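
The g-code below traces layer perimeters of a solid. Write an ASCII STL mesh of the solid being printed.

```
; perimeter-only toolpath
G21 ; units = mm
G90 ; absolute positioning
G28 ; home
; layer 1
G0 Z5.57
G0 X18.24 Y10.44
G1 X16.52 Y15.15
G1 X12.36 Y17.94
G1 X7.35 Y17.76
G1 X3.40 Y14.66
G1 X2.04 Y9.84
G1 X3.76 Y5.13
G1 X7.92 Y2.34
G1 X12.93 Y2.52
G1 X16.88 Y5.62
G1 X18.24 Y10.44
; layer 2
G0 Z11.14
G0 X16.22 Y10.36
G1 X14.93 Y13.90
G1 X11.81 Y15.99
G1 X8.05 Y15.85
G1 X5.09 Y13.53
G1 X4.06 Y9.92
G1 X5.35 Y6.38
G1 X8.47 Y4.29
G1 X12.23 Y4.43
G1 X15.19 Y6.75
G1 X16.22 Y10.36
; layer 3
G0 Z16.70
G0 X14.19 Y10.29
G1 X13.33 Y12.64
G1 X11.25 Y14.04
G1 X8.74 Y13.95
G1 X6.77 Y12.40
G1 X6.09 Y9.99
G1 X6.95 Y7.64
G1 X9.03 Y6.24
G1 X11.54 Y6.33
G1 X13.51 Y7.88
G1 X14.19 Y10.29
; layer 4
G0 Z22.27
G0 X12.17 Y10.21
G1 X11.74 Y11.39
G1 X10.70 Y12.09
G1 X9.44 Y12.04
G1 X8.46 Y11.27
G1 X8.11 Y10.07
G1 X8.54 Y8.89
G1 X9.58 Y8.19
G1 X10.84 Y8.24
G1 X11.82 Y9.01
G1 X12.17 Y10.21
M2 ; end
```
solid part
  facet normal 0.0000 0.0000 -1.0000
    outer loop
      vertex 12.92 19.89 0.00
      vertex 18.12 16.40 0.00
      vertex 20.27 10.51 0.00
    endloop
  endfacet
  facet normal 0.0000 0.0000 -1.0000
    outer loop
      vertex 6.65 19.66 0.00
      vertex 12.92 19.89 0.00
      vertex 20.27 10.51 0.00
    endloop
  endfacet
  facet normal 0.0000 0.0000 -1.0000
    outer loop
      vertex 1.72 15.79 0.00
      vertex 6.65 19.66 0.00
      vertex 20.27 10.51 0.00
    endloop
  endfacet
  facet normal 0.0000 0.0000 -1.0000
    outer loop
      vertex 0.01 9.77 0.00
      vertex 1.72 15.79 0.00
      vertex 20.27 10.51 0.00
    endloop
  endfacet
  facet normal 0.0000 0.0000 -1.0000
    outer loop
      vertex 2.16 3.88 0.00
      vertex 0.01 9.77 0.00
      vertex 20.27 10.51 0.00
    endloop
  endfacet
  facet normal 0.0000 0.0000 -1.0000
    outer loop
      vertex 7.36 0.39 0.00
      vertex 2.16 3.88 0.00
      vertex 20.27 10.51 0.00
    endloop
  endfacet
  facet normal 0.0000 0.0000 -1.0000
    outer loop
      vertex 13.63 0.62 0.00
      vertex 7.36 0.39 0.00
      vertex 20.27 10.51 0.00
    endloop
  endfacet
  facet normal 0.0000 0.0000 -1.0000
    outer loop
      vertex 18.56 4.49 0.00
      vertex 13.63 0.62 0.00
      vertex 20.27 10.51 0.00
    endloop
  endfacet
  facet normal 0.8876 0.3240 0.3273
    outer loop
      vertex 20.27 10.51 0.00
      vertex 18.12 16.40 0.00
      vertex 10.14 10.14 27.84
    endloop
  endfacet
  facet normal 0.5266 0.7846 0.3274
    outer loop
      vertex 18.12 16.40 0.00
      vertex 12.92 19.89 0.00
      vertex 10.14 10.14 27.84
    endloop
  endfacet
  facet normal -0.0346 0.9443 0.3273
    outer loop
      vertex 12.92 19.89 0.00
      vertex 6.65 19.66 0.00
      vertex 10.14 10.14 27.84
    endloop
  endfacet
  facet normal -0.5835 0.7433 0.3273
    outer loop
      vertex 6.65 19.66 0.00
      vertex 1.72 15.79 0.00
      vertex 10.14 10.14 27.84
    endloop
  endfacet
  facet normal -0.9090 0.2582 0.3273
    outer loop
      vertex 1.72 15.79 0.00
      vertex 0.01 9.77 0.00
      vertex 10.14 10.14 27.84
    endloop
  endfacet
  facet normal -0.8876 -0.3240 0.3273
    outer loop
      vertex 0.01 9.77 0.00
      vertex 2.16 3.88 0.00
      vertex 10.14 10.14 27.84
    endloop
  endfacet
  facet normal -0.5266 -0.7846 0.3274
    outer loop
      vertex 2.16 3.88 0.00
      vertex 7.36 0.39 0.00
      vertex 10.14 10.14 27.84
    endloop
  endfacet
  facet normal 0.0346 -0.9443 0.3273
    outer loop
      vertex 7.36 0.39 0.00
      vertex 13.63 0.62 0.00
      vertex 10.14 10.14 27.84
    endloop
  endfacet
  facet normal 0.5835 -0.7433 0.3273
    outer loop
      vertex 13.63 0.62 0.00
      vertex 18.56 4.49 0.00
      vertex 10.14 10.14 27.84
    endloop
  endfacet
  facet normal 0.9090 -0.2582 0.3273
    outer loop
      vertex 18.56 4.49 0.00
      vertex 20.27 10.51 0.00
      vertex 10.14 10.14 27.84
    endloop
  endfacet
endsolid part

The G0 Z moves step by Δz≈5.57 mm. The G1 loops shrink linearly with z, so the solid tapers from its base footprint up to z≈27.8. Closing with a flat bottom cap and the tapered top and triangulating gives 18 facets — a regular 10-sided pyramid, base circumscribed radius ≈ 10.1 mm, apex at z ≈ 27.8 mm.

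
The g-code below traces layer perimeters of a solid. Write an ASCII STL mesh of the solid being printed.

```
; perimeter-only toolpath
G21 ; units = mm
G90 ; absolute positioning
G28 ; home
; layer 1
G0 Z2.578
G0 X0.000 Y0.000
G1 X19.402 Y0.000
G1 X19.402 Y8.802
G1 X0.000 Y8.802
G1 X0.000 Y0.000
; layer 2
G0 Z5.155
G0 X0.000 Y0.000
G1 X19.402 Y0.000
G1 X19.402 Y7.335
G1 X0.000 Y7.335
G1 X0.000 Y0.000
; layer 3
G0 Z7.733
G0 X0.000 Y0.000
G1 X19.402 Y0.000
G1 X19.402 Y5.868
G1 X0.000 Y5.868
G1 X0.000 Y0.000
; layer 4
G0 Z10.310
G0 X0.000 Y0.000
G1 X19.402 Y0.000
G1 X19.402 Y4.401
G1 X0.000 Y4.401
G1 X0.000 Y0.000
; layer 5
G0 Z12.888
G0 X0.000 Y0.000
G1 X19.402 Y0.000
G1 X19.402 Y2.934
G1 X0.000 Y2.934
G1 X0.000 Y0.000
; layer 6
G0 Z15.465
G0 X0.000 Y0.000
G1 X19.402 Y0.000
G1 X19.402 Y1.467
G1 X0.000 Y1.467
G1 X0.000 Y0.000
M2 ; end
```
solid part
  facet normal 0.0000 0.0000 -1.0000
    outer loop
      vertex 19.402 10.269 0.000
      vertex 19.402 0.000 0.000
      vertex 0.000 0.000 0.000
    endloop
  endfacet
  facet normal 0.0000 0.0000 -1.0000
    outer loop
      vertex 0.000 10.269 0.000
      vertex 19.402 10.269 0.000
      vertex 0.000 0.000 0.000
    endloop
  endfacet
  facet normal 0.0000 -1.0000 0.0000
    outer loop
      vertex 0.000 0.000 0.000
      vertex 19.402 0.000 0.000
      vertex 19.402 0.000 18.043
    endloop
  endfacet
  facet normal 0.0000 -1.0000 0.0000
    outer loop
      vertex 0.000 0.000 0.000
      vertex 19.402 0.000 18.043
      vertex 0.000 0.000 18.043
    endloop
  endfacet
  facet normal 0.0000 0.8691 0.4946
    outer loop
      vertex 0.000 0.000 18.043
      vertex 19.402 0.000 18.043
      vertex 19.402 10.269 0.000
    endloop
  endfacet
  facet normal 0.0000 0.8691 0.4946
    outer loop
      vertex 0.000 0.000 18.043
      vertex 19.402 10.269 0.000
      vertex 0.000 10.269 0.000
    endloop
  endfacet
  facet normal -1.0000 0.0000 0.0000
    outer loop
      vertex 0.000 0.000 18.043
      vertex 0.000 10.269 0.000
      vertex 0.000 0.000 0.000
    endloop
  endfacet
  facet normal 1.0000 0.0000 0.0000
    outer loop
      vertex 19.402 0.000 0.000
      vertex 19.402 10.269 0.000
      vertex 19.402 0.000 18.043
    endloop
  endfacet
endsolid part

The G0 Z moves step by Δz≈2.578 mm. The G1 loops shrink linearly with z, so the solid tapers from its base footprint up to z≈18. Closing with a flat bottom cap and the tapered top and triangulating gives 8 facets — a wedge (ramp): 19.4 × 10.3 mm base, rising to 18 mm along the y=0 edge and sloping linearly to z=0 at y=10.3.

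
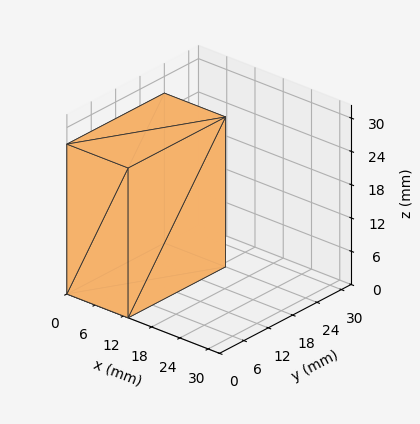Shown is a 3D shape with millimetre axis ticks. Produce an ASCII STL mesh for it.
Reading the render: the shape is a rectangular box, roughly 13 × 24 mm footprint and 27 mm tall (dimensions read to the nearest mm from the axis ticks). For the STL, each face is triangulated and given an outward normal.

solid part
  facet normal 0.0000 0.0000 -1.0000
    outer loop
      vertex 13.0 24.0 0.0
      vertex 13.0 0.0 0.0
      vertex 0.0 0.0 0.0
    endloop
  endfacet
  facet normal 0.0000 0.0000 -1.0000
    outer loop
      vertex 0.0 24.0 0.0
      vertex 13.0 24.0 0.0
      vertex 0.0 0.0 0.0
    endloop
  endfacet
  facet normal 0.0000 0.0000 1.0000
    outer loop
      vertex 0.0 0.0 27.0
      vertex 13.0 0.0 27.0
      vertex 13.0 24.0 27.0
    endloop
  endfacet
  facet normal 0.0000 0.0000 1.0000
    outer loop
      vertex 0.0 0.0 27.0
      vertex 13.0 24.0 27.0
      vertex 0.0 24.0 27.0
    endloop
  endfacet
  facet normal 0.0000 -1.0000 0.0000
    outer loop
      vertex 0.0 0.0 0.0
      vertex 13.0 0.0 0.0
      vertex 13.0 0.0 27.0
    endloop
  endfacet
  facet normal 0.0000 -1.0000 0.0000
    outer loop
      vertex 0.0 0.0 0.0
      vertex 13.0 0.0 27.0
      vertex 0.0 0.0 27.0
    endloop
  endfacet
  facet normal 0.0000 1.0000 0.0000
    outer loop
      vertex 13.0 24.0 27.0
      vertex 13.0 24.0 0.0
      vertex 0.0 24.0 0.0
    endloop
  endfacet
  facet normal 0.0000 1.0000 0.0000
    outer loop
      vertex 0.0 24.0 27.0
      vertex 13.0 24.0 27.0
      vertex 0.0 24.0 0.0
    endloop
  endfacet
  facet normal -1.0000 0.0000 0.0000
    outer loop
      vertex 0.0 24.0 27.0
      vertex 0.0 24.0 0.0
      vertex 0.0 0.0 0.0
    endloop
  endfacet
  facet normal -1.0000 0.0000 0.0000
    outer loop
      vertex 0.0 0.0 27.0
      vertex 0.0 24.0 27.0
      vertex 0.0 0.0 0.0
    endloop
  endfacet
  facet normal 1.0000 0.0000 0.0000
    outer loop
      vertex 13.0 0.0 0.0
      vertex 13.0 24.0 0.0
      vertex 13.0 24.0 27.0
    endloop
  endfacet
  facet normal 1.0000 0.0000 0.0000
    outer loop
      vertex 13.0 0.0 0.0
      vertex 13.0 24.0 27.0
      vertex 13.0 0.0 27.0
    endloop
  endfacet
endsolid part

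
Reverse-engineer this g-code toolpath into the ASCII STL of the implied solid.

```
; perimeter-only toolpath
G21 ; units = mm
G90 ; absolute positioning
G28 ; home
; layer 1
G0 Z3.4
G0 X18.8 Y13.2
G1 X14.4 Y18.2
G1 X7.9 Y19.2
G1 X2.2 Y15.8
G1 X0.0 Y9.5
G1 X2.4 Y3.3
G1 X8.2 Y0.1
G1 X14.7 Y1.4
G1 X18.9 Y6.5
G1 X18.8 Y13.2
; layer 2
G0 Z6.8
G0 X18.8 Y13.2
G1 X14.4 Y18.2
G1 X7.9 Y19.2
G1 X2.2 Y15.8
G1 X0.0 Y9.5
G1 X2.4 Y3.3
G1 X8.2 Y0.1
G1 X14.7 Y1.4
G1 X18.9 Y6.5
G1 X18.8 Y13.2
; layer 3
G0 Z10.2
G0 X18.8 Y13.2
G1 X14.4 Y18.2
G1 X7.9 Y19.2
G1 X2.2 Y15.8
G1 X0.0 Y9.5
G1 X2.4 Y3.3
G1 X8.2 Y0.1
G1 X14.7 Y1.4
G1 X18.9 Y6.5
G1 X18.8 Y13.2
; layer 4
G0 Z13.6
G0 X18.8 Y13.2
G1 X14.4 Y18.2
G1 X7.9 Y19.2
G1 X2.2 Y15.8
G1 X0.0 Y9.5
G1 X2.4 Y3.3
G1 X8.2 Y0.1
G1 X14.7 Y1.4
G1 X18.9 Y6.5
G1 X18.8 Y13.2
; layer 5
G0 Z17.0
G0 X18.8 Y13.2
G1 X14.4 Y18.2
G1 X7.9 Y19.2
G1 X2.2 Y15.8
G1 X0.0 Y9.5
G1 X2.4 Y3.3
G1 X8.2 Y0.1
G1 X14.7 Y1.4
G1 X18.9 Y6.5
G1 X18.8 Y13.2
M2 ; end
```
solid part
  facet normal 0.0000 0.0000 -1.0000
    outer loop
      vertex 7.9 19.2 0.0
      vertex 14.4 18.2 0.0
      vertex 18.8 13.2 0.0
    endloop
  endfacet
  facet normal 0.0000 0.0000 -1.0000
    outer loop
      vertex 2.2 15.8 0.0
      vertex 7.9 19.2 0.0
      vertex 18.8 13.2 0.0
    endloop
  endfacet
  facet normal 0.0000 0.0000 -1.0000
    outer loop
      vertex 0.0 9.5 0.0
      vertex 2.2 15.8 0.0
      vertex 18.8 13.2 0.0
    endloop
  endfacet
  facet normal 0.0000 0.0000 -1.0000
    outer loop
      vertex 2.4 3.3 0.0
      vertex 0.0 9.5 0.0
      vertex 18.8 13.2 0.0
    endloop
  endfacet
  facet normal 0.0000 0.0000 -1.0000
    outer loop
      vertex 8.2 0.1 0.0
      vertex 2.4 3.3 0.0
      vertex 18.8 13.2 0.0
    endloop
  endfacet
  facet normal 0.0000 0.0000 -1.0000
    outer loop
      vertex 14.7 1.4 0.0
      vertex 8.2 0.1 0.0
      vertex 18.8 13.2 0.0
    endloop
  endfacet
  facet normal 0.0000 0.0000 -1.0000
    outer loop
      vertex 18.9 6.5 0.0
      vertex 14.7 1.4 0.0
      vertex 18.8 13.2 0.0
    endloop
  endfacet
  facet normal 0.0000 0.0000 1.0000
    outer loop
      vertex 18.8 13.2 17.0
      vertex 14.4 18.2 17.0
      vertex 7.9 19.2 17.0
    endloop
  endfacet
  facet normal 0.0000 0.0000 1.0000
    outer loop
      vertex 18.8 13.2 17.0
      vertex 7.9 19.2 17.0
      vertex 2.2 15.8 17.0
    endloop
  endfacet
  facet normal 0.0000 0.0000 1.0000
    outer loop
      vertex 18.8 13.2 17.0
      vertex 2.2 15.8 17.0
      vertex 0.0 9.5 17.0
    endloop
  endfacet
  facet normal 0.0000 0.0000 1.0000
    outer loop
      vertex 18.8 13.2 17.0
      vertex 0.0 9.5 17.0
      vertex 2.4 3.3 17.0
    endloop
  endfacet
  facet normal 0.0000 0.0000 1.0000
    outer loop
      vertex 18.8 13.2 17.0
      vertex 2.4 3.3 17.0
      vertex 8.2 0.1 17.0
    endloop
  endfacet
  facet normal 0.0000 0.0000 1.0000
    outer loop
      vertex 18.8 13.2 17.0
      vertex 8.2 0.1 17.0
      vertex 14.7 1.4 17.0
    endloop
  endfacet
  facet normal 0.0000 0.0000 1.0000
    outer loop
      vertex 18.8 13.2 17.0
      vertex 14.7 1.4 17.0
      vertex 18.9 6.5 17.0
    endloop
  endfacet
  facet normal 0.7507 0.6606 0.0000
    outer loop
      vertex 18.8 13.2 0.0
      vertex 14.4 18.2 0.0
      vertex 14.4 18.2 17.0
    endloop
  endfacet
  facet normal 0.7507 0.6606 0.0000
    outer loop
      vertex 18.8 13.2 0.0
      vertex 14.4 18.2 17.0
      vertex 18.8 13.2 17.0
    endloop
  endfacet
  facet normal 0.1521 0.9884 0.0000
    outer loop
      vertex 14.4 18.2 0.0
      vertex 7.9 19.2 0.0
      vertex 7.9 19.2 17.0
    endloop
  endfacet
  facet normal 0.1521 0.9884 0.0000
    outer loop
      vertex 14.4 18.2 0.0
      vertex 7.9 19.2 17.0
      vertex 14.4 18.2 17.0
    endloop
  endfacet
  facet normal -0.5123 0.8588 0.0000
    outer loop
      vertex 7.9 19.2 0.0
      vertex 2.2 15.8 0.0
      vertex 2.2 15.8 17.0
    endloop
  endfacet
  facet normal -0.5123 0.8588 0.0000
    outer loop
      vertex 7.9 19.2 0.0
      vertex 2.2 15.8 17.0
      vertex 7.9 19.2 17.0
    endloop
  endfacet
  facet normal -0.9441 0.3297 0.0000
    outer loop
      vertex 2.2 15.8 0.0
      vertex 0.0 9.5 0.0
      vertex 0.0 9.5 17.0
    endloop
  endfacet
  facet normal -0.9441 0.3297 0.0000
    outer loop
      vertex 2.2 15.8 0.0
      vertex 0.0 9.5 17.0
      vertex 2.2 15.8 17.0
    endloop
  endfacet
  facet normal -0.9326 -0.3610 0.0000
    outer loop
      vertex 0.0 9.5 0.0
      vertex 2.4 3.3 0.0
      vertex 2.4 3.3 17.0
    endloop
  endfacet
  facet normal -0.9326 -0.3610 0.0000
    outer loop
      vertex 0.0 9.5 0.0
      vertex 2.4 3.3 17.0
      vertex 0.0 9.5 17.0
    endloop
  endfacet
  facet normal -0.4831 -0.8756 0.0000
    outer loop
      vertex 2.4 3.3 0.0
      vertex 8.2 0.1 0.0
      vertex 8.2 0.1 17.0
    endloop
  endfacet
  facet normal -0.4831 -0.8756 0.0000
    outer loop
      vertex 2.4 3.3 0.0
      vertex 8.2 0.1 17.0
      vertex 2.4 3.3 17.0
    endloop
  endfacet
  facet normal 0.1961 -0.9806 0.0000
    outer loop
      vertex 8.2 0.1 0.0
      vertex 14.7 1.4 0.0
      vertex 14.7 1.4 17.0
    endloop
  endfacet
  facet normal 0.1961 -0.9806 0.0000
    outer loop
      vertex 8.2 0.1 0.0
      vertex 14.7 1.4 17.0
      vertex 8.2 0.1 17.0
    endloop
  endfacet
  facet normal 0.7719 -0.6357 0.0000
    outer loop
      vertex 14.7 1.4 0.0
      vertex 18.9 6.5 0.0
      vertex 18.9 6.5 17.0
    endloop
  endfacet
  facet normal 0.7719 -0.6357 0.0000
    outer loop
      vertex 14.7 1.4 0.0
      vertex 18.9 6.5 17.0
      vertex 14.7 1.4 17.0
    endloop
  endfacet
  facet normal 0.9999 0.0149 0.0000
    outer loop
      vertex 18.9 6.5 0.0
      vertex 18.8 13.2 0.0
      vertex 18.8 13.2 17.0
    endloop
  endfacet
  facet normal 0.9999 0.0149 0.0000
    outer loop
      vertex 18.9 6.5 0.0
      vertex 18.8 13.2 17.0
      vertex 18.9 6.5 17.0
    endloop
  endfacet
endsolid part

The G0 Z moves step by Δz≈3.4 mm. Every layer's G1 loop is the same polygon, so the solid is a straight extrusion of it from z=0 to z≈17. Closing with flat bottom and top caps and triangulating gives 32 facets — a regular 9-sided prism (a cylinder approximated with 9 flat sides), circumscribed radius ≈ 9.7 mm, height ≈ 17 mm.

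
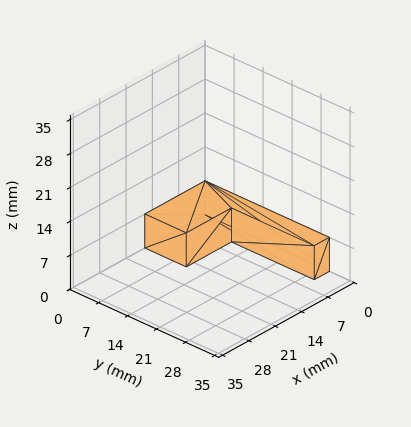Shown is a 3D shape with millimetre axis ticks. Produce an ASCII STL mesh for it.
Reading the render: the shape is an L-shaped prism: outer 16 × 30 mm, arm thicknesses ≈ 10 mm (horizontal) and 4 mm (vertical), extruded 7 mm in z (dimensions read to the nearest mm from the axis ticks). For the STL, each face is triangulated and given an outward normal.

solid part
  facet normal 0.0000 0.0000 -1.0000
    outer loop
      vertex 16.000 10.000 0.000
      vertex 16.000 0.000 0.000
      vertex 0.000 0.000 0.000
    endloop
  endfacet
  facet normal 0.0000 0.0000 -1.0000
    outer loop
      vertex 4.000 10.000 0.000
      vertex 16.000 10.000 0.000
      vertex 0.000 0.000 0.000
    endloop
  endfacet
  facet normal 0.0000 0.0000 -1.0000
    outer loop
      vertex 4.000 30.000 0.000
      vertex 4.000 10.000 0.000
      vertex 0.000 0.000 0.000
    endloop
  endfacet
  facet normal 0.0000 0.0000 -1.0000
    outer loop
      vertex 0.000 30.000 0.000
      vertex 4.000 30.000 0.000
      vertex 0.000 0.000 0.000
    endloop
  endfacet
  facet normal 0.0000 0.0000 1.0000
    outer loop
      vertex 0.000 0.000 7.000
      vertex 16.000 0.000 7.000
      vertex 16.000 10.000 7.000
    endloop
  endfacet
  facet normal 0.0000 0.0000 1.0000
    outer loop
      vertex 0.000 0.000 7.000
      vertex 16.000 10.000 7.000
      vertex 4.000 10.000 7.000
    endloop
  endfacet
  facet normal 0.0000 0.0000 1.0000
    outer loop
      vertex 0.000 0.000 7.000
      vertex 4.000 10.000 7.000
      vertex 4.000 30.000 7.000
    endloop
  endfacet
  facet normal 0.0000 0.0000 1.0000
    outer loop
      vertex 0.000 0.000 7.000
      vertex 4.000 30.000 7.000
      vertex 0.000 30.000 7.000
    endloop
  endfacet
  facet normal 0.0000 -1.0000 0.0000
    outer loop
      vertex 0.000 0.000 0.000
      vertex 16.000 0.000 0.000
      vertex 16.000 0.000 7.000
    endloop
  endfacet
  facet normal 0.0000 -1.0000 0.0000
    outer loop
      vertex 0.000 0.000 0.000
      vertex 16.000 0.000 7.000
      vertex 0.000 0.000 7.000
    endloop
  endfacet
  facet normal 1.0000 0.0000 0.0000
    outer loop
      vertex 16.000 0.000 0.000
      vertex 16.000 10.000 0.000
      vertex 16.000 10.000 7.000
    endloop
  endfacet
  facet normal 1.0000 0.0000 0.0000
    outer loop
      vertex 16.000 0.000 0.000
      vertex 16.000 10.000 7.000
      vertex 16.000 0.000 7.000
    endloop
  endfacet
  facet normal 0.0000 1.0000 0.0000
    outer loop
      vertex 16.000 10.000 0.000
      vertex 4.000 10.000 0.000
      vertex 4.000 10.000 7.000
    endloop
  endfacet
  facet normal 0.0000 1.0000 0.0000
    outer loop
      vertex 16.000 10.000 0.000
      vertex 4.000 10.000 7.000
      vertex 16.000 10.000 7.000
    endloop
  endfacet
  facet normal 1.0000 0.0000 0.0000
    outer loop
      vertex 4.000 10.000 0.000
      vertex 4.000 30.000 0.000
      vertex 4.000 30.000 7.000
    endloop
  endfacet
  facet normal 1.0000 0.0000 0.0000
    outer loop
      vertex 4.000 10.000 0.000
      vertex 4.000 30.000 7.000
      vertex 4.000 10.000 7.000
    endloop
  endfacet
  facet normal 0.0000 1.0000 0.0000
    outer loop
      vertex 4.000 30.000 0.000
      vertex 0.000 30.000 0.000
      vertex 0.000 30.000 7.000
    endloop
  endfacet
  facet normal 0.0000 1.0000 0.0000
    outer loop
      vertex 4.000 30.000 0.000
      vertex 0.000 30.000 7.000
      vertex 4.000 30.000 7.000
    endloop
  endfacet
  facet normal -1.0000 0.0000 0.0000
    outer loop
      vertex 0.000 30.000 0.000
      vertex 0.000 0.000 0.000
      vertex 0.000 0.000 7.000
    endloop
  endfacet
  facet normal -1.0000 0.0000 0.0000
    outer loop
      vertex 0.000 30.000 0.000
      vertex 0.000 0.000 7.000
      vertex 0.000 30.000 7.000
    endloop
  endfacet
endsolid part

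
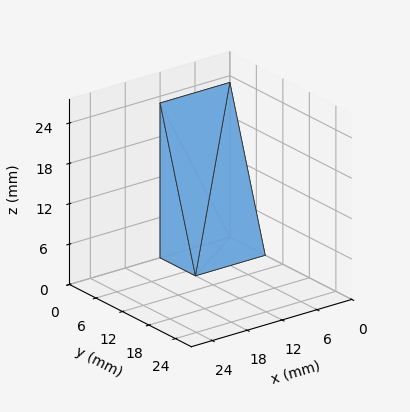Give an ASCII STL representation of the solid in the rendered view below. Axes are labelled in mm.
Reading the render: the shape is a wedge (ramp): 12 × 8 mm base, rising to 23 mm along the y=0 edge and sloping linearly to z=0 at y=8 (dimensions read to the nearest mm from the axis ticks). For the STL, each face is triangulated and given an outward normal.

solid part
  facet normal 0.0000 0.0000 -1.0000
    outer loop
      vertex 12.0 8.0 0.0
      vertex 12.0 0.0 0.0
      vertex 0.0 0.0 0.0
    endloop
  endfacet
  facet normal 0.0000 0.0000 -1.0000
    outer loop
      vertex 0.0 8.0 0.0
      vertex 12.0 8.0 0.0
      vertex 0.0 0.0 0.0
    endloop
  endfacet
  facet normal 0.0000 -1.0000 0.0000
    outer loop
      vertex 0.0 0.0 0.0
      vertex 12.0 0.0 0.0
      vertex 12.0 0.0 23.0
    endloop
  endfacet
  facet normal 0.0000 -1.0000 0.0000
    outer loop
      vertex 0.0 0.0 0.0
      vertex 12.0 0.0 23.0
      vertex 0.0 0.0 23.0
    endloop
  endfacet
  facet normal 0.0000 0.9445 0.3285
    outer loop
      vertex 0.0 0.0 23.0
      vertex 12.0 0.0 23.0
      vertex 12.0 8.0 0.0
    endloop
  endfacet
  facet normal 0.0000 0.9445 0.3285
    outer loop
      vertex 0.0 0.0 23.0
      vertex 12.0 8.0 0.0
      vertex 0.0 8.0 0.0
    endloop
  endfacet
  facet normal -1.0000 0.0000 0.0000
    outer loop
      vertex 0.0 0.0 23.0
      vertex 0.0 8.0 0.0
      vertex 0.0 0.0 0.0
    endloop
  endfacet
  facet normal 1.0000 0.0000 0.0000
    outer loop
      vertex 12.0 0.0 0.0
      vertex 12.0 8.0 0.0
      vertex 12.0 0.0 23.0
    endloop
  endfacet
endsolid part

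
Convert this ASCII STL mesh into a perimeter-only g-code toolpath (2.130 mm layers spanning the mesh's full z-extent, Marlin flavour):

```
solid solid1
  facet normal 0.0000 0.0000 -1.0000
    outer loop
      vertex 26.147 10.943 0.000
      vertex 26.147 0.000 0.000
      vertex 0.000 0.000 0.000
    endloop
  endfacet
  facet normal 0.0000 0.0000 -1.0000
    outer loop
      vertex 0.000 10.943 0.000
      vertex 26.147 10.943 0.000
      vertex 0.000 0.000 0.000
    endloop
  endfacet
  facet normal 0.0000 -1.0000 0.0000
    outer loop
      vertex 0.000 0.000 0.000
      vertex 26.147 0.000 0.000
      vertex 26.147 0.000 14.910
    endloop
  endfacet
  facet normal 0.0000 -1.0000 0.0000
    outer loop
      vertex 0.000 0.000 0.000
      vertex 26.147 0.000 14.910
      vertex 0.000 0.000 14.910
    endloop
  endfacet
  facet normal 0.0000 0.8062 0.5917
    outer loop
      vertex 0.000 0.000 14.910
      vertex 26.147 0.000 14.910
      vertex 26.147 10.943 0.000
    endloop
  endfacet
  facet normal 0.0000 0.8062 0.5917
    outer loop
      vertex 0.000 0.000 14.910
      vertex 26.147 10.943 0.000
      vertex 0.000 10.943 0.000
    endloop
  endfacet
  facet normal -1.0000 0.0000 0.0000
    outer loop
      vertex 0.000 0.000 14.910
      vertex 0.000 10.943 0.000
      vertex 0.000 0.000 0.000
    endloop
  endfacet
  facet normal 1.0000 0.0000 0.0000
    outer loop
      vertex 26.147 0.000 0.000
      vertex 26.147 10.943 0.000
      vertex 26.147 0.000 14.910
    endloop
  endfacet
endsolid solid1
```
; perimeter-only toolpath
G21 ; units = mm
G90 ; absolute positioning
G28 ; home
; layer 1
G0 Z2.130
G0 X0.000 Y0.000
G1 X26.147 Y0.000
G1 X26.147 Y9.380
G1 X0.000 Y9.380
G1 X0.000 Y0.000
; layer 2
G0 Z4.260
G0 X0.000 Y0.000
G1 X26.147 Y0.000
G1 X26.147 Y7.816
G1 X0.000 Y7.816
G1 X0.000 Y0.000
; layer 3
G0 Z6.390
G0 X0.000 Y0.000
G1 X26.147 Y0.000
G1 X26.147 Y6.253
G1 X0.000 Y6.253
G1 X0.000 Y0.000
; layer 4
G0 Z8.520
G0 X0.000 Y0.000
G1 X26.147 Y0.000
G1 X26.147 Y4.690
G1 X0.000 Y4.690
G1 X0.000 Y0.000
; layer 5
G0 Z10.650
G0 X0.000 Y0.000
G1 X26.147 Y0.000
G1 X26.147 Y3.127
G1 X0.000 Y3.127
G1 X0.000 Y0.000
; layer 6
G0 Z12.780
G0 X0.000 Y0.000
G1 X26.147 Y0.000
G1 X26.147 Y1.563
G1 X0.000 Y1.563
G1 X0.000 Y0.000
M2 ; end

The solid is a wedge (ramp): 26.1 × 10.9 mm base, rising to 14.9 mm along the y=0 edge and sloping linearly to z=0 at y=10.9. Slicing at Δz = 2.130 mm — 7 equal slices spanning the solid's height, so layer i sits at z = i·h/7 — gives 6 non-empty perimeters. Each is a 4-segment closed polygon; G0 lifts to the layer z and rapids to the start vertex, then G1 traces the edges. The cross-section shrinks linearly with z (the slice at the apex is degenerate and omitted).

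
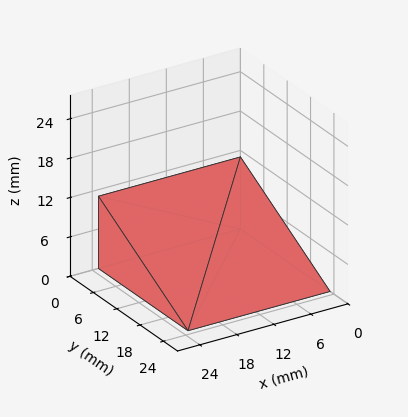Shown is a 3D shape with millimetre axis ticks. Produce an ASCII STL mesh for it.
Reading the render: the shape is a wedge (ramp): 23 × 23 mm base, rising to 11 mm along the y=0 edge and sloping linearly to z=0 at y=23 (dimensions read to the nearest mm from the axis ticks). For the STL, each face is triangulated and given an outward normal.

solid part
  facet normal 0.0000 0.0000 -1.0000
    outer loop
      vertex 23.0 23.0 0.0
      vertex 23.0 0.0 0.0
      vertex 0.0 0.0 0.0
    endloop
  endfacet
  facet normal 0.0000 0.0000 -1.0000
    outer loop
      vertex 0.0 23.0 0.0
      vertex 23.0 23.0 0.0
      vertex 0.0 0.0 0.0
    endloop
  endfacet
  facet normal 0.0000 -1.0000 0.0000
    outer loop
      vertex 0.0 0.0 0.0
      vertex 23.0 0.0 0.0
      vertex 23.0 0.0 11.0
    endloop
  endfacet
  facet normal 0.0000 -1.0000 0.0000
    outer loop
      vertex 0.0 0.0 0.0
      vertex 23.0 0.0 11.0
      vertex 0.0 0.0 11.0
    endloop
  endfacet
  facet normal 0.0000 0.4315 0.9021
    outer loop
      vertex 0.0 0.0 11.0
      vertex 23.0 0.0 11.0
      vertex 23.0 23.0 0.0
    endloop
  endfacet
  facet normal 0.0000 0.4315 0.9021
    outer loop
      vertex 0.0 0.0 11.0
      vertex 23.0 23.0 0.0
      vertex 0.0 23.0 0.0
    endloop
  endfacet
  facet normal -1.0000 0.0000 0.0000
    outer loop
      vertex 0.0 0.0 11.0
      vertex 0.0 23.0 0.0
      vertex 0.0 0.0 0.0
    endloop
  endfacet
  facet normal 1.0000 0.0000 0.0000
    outer loop
      vertex 23.0 0.0 0.0
      vertex 23.0 23.0 0.0
      vertex 23.0 0.0 11.0
    endloop
  endfacet
endsolid part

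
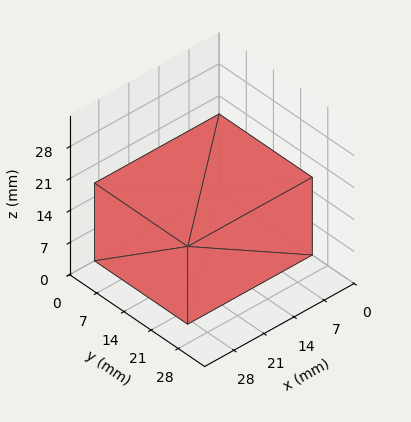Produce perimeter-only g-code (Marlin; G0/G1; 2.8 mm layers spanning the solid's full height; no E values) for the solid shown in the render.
Reading the render: the shape is a rectangular box, roughly 29 × 24 mm footprint and 17 mm tall (dimensions read to the nearest mm from the axis ticks). For the g-code, the solid's height is divided into equal slices at the stated Δz and each level perimeter traced with G1 moves after a G0 lift.

; perimeter-only toolpath
G21 ; units = mm
G90 ; absolute positioning
G28 ; home
; layer 1
G0 Z2.8
G0 X0.0 Y0.0
G1 X29.0 Y0.0
G1 X29.0 Y24.0
G1 X0.0 Y24.0
G1 X0.0 Y0.0
; layer 2
G0 Z5.7
G0 X0.0 Y0.0
G1 X29.0 Y0.0
G1 X29.0 Y24.0
G1 X0.0 Y24.0
G1 X0.0 Y0.0
; layer 3
G0 Z8.5
G0 X0.0 Y0.0
G1 X29.0 Y0.0
G1 X29.0 Y24.0
G1 X0.0 Y24.0
G1 X0.0 Y0.0
; layer 4
G0 Z11.3
G0 X0.0 Y0.0
G1 X29.0 Y0.0
G1 X29.0 Y24.0
G1 X0.0 Y24.0
G1 X0.0 Y0.0
; layer 5
G0 Z14.2
G0 X0.0 Y0.0
G1 X29.0 Y0.0
G1 X29.0 Y24.0
G1 X0.0 Y24.0
G1 X0.0 Y0.0
; layer 6
G0 Z17.0
G0 X0.0 Y0.0
G1 X29.0 Y0.0
G1 X29.0 Y24.0
G1 X0.0 Y24.0
G1 X0.0 Y0.0
M2 ; end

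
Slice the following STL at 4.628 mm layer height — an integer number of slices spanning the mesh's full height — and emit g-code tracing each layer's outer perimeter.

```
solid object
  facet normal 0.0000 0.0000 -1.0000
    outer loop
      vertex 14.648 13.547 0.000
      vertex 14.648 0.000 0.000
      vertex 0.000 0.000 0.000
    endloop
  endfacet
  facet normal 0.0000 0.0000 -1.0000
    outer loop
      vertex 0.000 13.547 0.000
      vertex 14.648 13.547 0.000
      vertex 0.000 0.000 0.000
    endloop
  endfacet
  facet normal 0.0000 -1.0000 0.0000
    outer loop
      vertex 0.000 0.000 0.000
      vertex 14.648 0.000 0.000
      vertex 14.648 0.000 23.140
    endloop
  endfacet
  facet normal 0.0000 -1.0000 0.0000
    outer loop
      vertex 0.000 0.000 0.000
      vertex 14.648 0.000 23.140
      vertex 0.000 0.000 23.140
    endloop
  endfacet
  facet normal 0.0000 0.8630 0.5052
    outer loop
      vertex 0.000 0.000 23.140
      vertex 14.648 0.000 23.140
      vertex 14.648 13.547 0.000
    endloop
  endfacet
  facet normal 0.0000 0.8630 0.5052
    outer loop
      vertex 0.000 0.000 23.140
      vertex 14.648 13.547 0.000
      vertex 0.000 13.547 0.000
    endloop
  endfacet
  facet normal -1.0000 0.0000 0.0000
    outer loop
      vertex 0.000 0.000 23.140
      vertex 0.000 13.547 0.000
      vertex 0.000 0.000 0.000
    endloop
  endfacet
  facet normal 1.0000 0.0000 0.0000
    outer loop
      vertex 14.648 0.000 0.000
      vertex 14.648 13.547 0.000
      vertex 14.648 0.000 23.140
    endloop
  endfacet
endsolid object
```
; perimeter-only toolpath
G21 ; units = mm
G90 ; absolute positioning
G28 ; home
; layer 1
G0 Z4.628
G0 X0.000 Y0.000
G1 X14.648 Y0.000
G1 X14.648 Y10.838
G1 X0.000 Y10.838
G1 X0.000 Y0.000
; layer 2
G0 Z9.256
G0 X0.000 Y0.000
G1 X14.648 Y0.000
G1 X14.648 Y8.128
G1 X0.000 Y8.128
G1 X0.000 Y0.000
; layer 3
G0 Z13.884
G0 X0.000 Y0.000
G1 X14.648 Y0.000
G1 X14.648 Y5.419
G1 X0.000 Y5.419
G1 X0.000 Y0.000
; layer 4
G0 Z18.512
G0 X0.000 Y0.000
G1 X14.648 Y0.000
G1 X14.648 Y2.709
G1 X0.000 Y2.709
G1 X0.000 Y0.000
M2 ; end

The solid is a wedge (ramp): 14.6 × 13.5 mm base, rising to 23.1 mm along the y=0 edge and sloping linearly to z=0 at y=13.5. Slicing at Δz = 4.628 mm — 5 equal slices spanning the solid's height, so layer i sits at z = i·h/5 — gives 4 non-empty perimeters. Each is a 4-segment closed polygon; G0 lifts to the layer z and rapids to the start vertex, then G1 traces the edges. The cross-section shrinks linearly with z (the slice at the apex is degenerate and omitted).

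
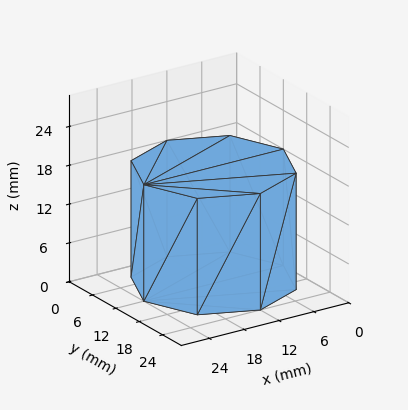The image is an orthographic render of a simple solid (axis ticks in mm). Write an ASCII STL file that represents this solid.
Reading the render: the shape is a regular 8-sided prism (a cylinder approximated with 8 flat sides), circumscribed radius ≈ 12 mm, height ≈ 18 mm (dimensions read to the nearest mm from the axis ticks). For the STL, each face is triangulated and given an outward normal.

solid part
  facet normal 0.0000 0.0000 -1.0000
    outer loop
      vertex 12.0 24.0 0.0
      vertex 20.5 20.5 0.0
      vertex 24.0 12.0 0.0
    endloop
  endfacet
  facet normal 0.0000 0.0000 -1.0000
    outer loop
      vertex 3.5 20.5 0.0
      vertex 12.0 24.0 0.0
      vertex 24.0 12.0 0.0
    endloop
  endfacet
  facet normal 0.0000 0.0000 -1.0000
    outer loop
      vertex 0.0 12.0 0.0
      vertex 3.5 20.5 0.0
      vertex 24.0 12.0 0.0
    endloop
  endfacet
  facet normal 0.0000 0.0000 -1.0000
    outer loop
      vertex 3.5 3.5 0.0
      vertex 0.0 12.0 0.0
      vertex 24.0 12.0 0.0
    endloop
  endfacet
  facet normal 0.0000 0.0000 -1.0000
    outer loop
      vertex 12.0 0.0 0.0
      vertex 3.5 3.5 0.0
      vertex 24.0 12.0 0.0
    endloop
  endfacet
  facet normal 0.0000 0.0000 -1.0000
    outer loop
      vertex 20.5 3.5 0.0
      vertex 12.0 0.0 0.0
      vertex 24.0 12.0 0.0
    endloop
  endfacet
  facet normal 0.0000 0.0000 1.0000
    outer loop
      vertex 24.0 12.0 18.0
      vertex 20.5 20.5 18.0
      vertex 12.0 24.0 18.0
    endloop
  endfacet
  facet normal 0.0000 0.0000 1.0000
    outer loop
      vertex 24.0 12.0 18.0
      vertex 12.0 24.0 18.0
      vertex 3.5 20.5 18.0
    endloop
  endfacet
  facet normal 0.0000 0.0000 1.0000
    outer loop
      vertex 24.0 12.0 18.0
      vertex 3.5 20.5 18.0
      vertex 0.0 12.0 18.0
    endloop
  endfacet
  facet normal 0.0000 0.0000 1.0000
    outer loop
      vertex 24.0 12.0 18.0
      vertex 0.0 12.0 18.0
      vertex 3.5 3.5 18.0
    endloop
  endfacet
  facet normal 0.0000 0.0000 1.0000
    outer loop
      vertex 24.0 12.0 18.0
      vertex 3.5 3.5 18.0
      vertex 12.0 0.0 18.0
    endloop
  endfacet
  facet normal 0.0000 0.0000 1.0000
    outer loop
      vertex 24.0 12.0 18.0
      vertex 12.0 0.0 18.0
      vertex 20.5 3.5 18.0
    endloop
  endfacet
  facet normal 0.9247 0.3807 0.0000
    outer loop
      vertex 24.0 12.0 0.0
      vertex 20.5 20.5 0.0
      vertex 20.5 20.5 18.0
    endloop
  endfacet
  facet normal 0.9247 0.3807 0.0000
    outer loop
      vertex 24.0 12.0 0.0
      vertex 20.5 20.5 18.0
      vertex 24.0 12.0 18.0
    endloop
  endfacet
  facet normal 0.3807 0.9247 0.0000
    outer loop
      vertex 20.5 20.5 0.0
      vertex 12.0 24.0 0.0
      vertex 12.0 24.0 18.0
    endloop
  endfacet
  facet normal 0.3807 0.9247 0.0000
    outer loop
      vertex 20.5 20.5 0.0
      vertex 12.0 24.0 18.0
      vertex 20.5 20.5 18.0
    endloop
  endfacet
  facet normal -0.3807 0.9247 0.0000
    outer loop
      vertex 12.0 24.0 0.0
      vertex 3.5 20.5 0.0
      vertex 3.5 20.5 18.0
    endloop
  endfacet
  facet normal -0.3807 0.9247 0.0000
    outer loop
      vertex 12.0 24.0 0.0
      vertex 3.5 20.5 18.0
      vertex 12.0 24.0 18.0
    endloop
  endfacet
  facet normal -0.9247 0.3807 0.0000
    outer loop
      vertex 3.5 20.5 0.0
      vertex 0.0 12.0 0.0
      vertex 0.0 12.0 18.0
    endloop
  endfacet
  facet normal -0.9247 0.3807 0.0000
    outer loop
      vertex 3.5 20.5 0.0
      vertex 0.0 12.0 18.0
      vertex 3.5 20.5 18.0
    endloop
  endfacet
  facet normal -0.9247 -0.3807 0.0000
    outer loop
      vertex 0.0 12.0 0.0
      vertex 3.5 3.5 0.0
      vertex 3.5 3.5 18.0
    endloop
  endfacet
  facet normal -0.9247 -0.3807 0.0000
    outer loop
      vertex 0.0 12.0 0.0
      vertex 3.5 3.5 18.0
      vertex 0.0 12.0 18.0
    endloop
  endfacet
  facet normal -0.3807 -0.9247 0.0000
    outer loop
      vertex 3.5 3.5 0.0
      vertex 12.0 0.0 0.0
      vertex 12.0 0.0 18.0
    endloop
  endfacet
  facet normal -0.3807 -0.9247 0.0000
    outer loop
      vertex 3.5 3.5 0.0
      vertex 12.0 0.0 18.0
      vertex 3.5 3.5 18.0
    endloop
  endfacet
  facet normal 0.3807 -0.9247 0.0000
    outer loop
      vertex 12.0 0.0 0.0
      vertex 20.5 3.5 0.0
      vertex 20.5 3.5 18.0
    endloop
  endfacet
  facet normal 0.3807 -0.9247 0.0000
    outer loop
      vertex 12.0 0.0 0.0
      vertex 20.5 3.5 18.0
      vertex 12.0 0.0 18.0
    endloop
  endfacet
  facet normal 0.9247 -0.3807 0.0000
    outer loop
      vertex 20.5 3.5 0.0
      vertex 24.0 12.0 0.0
      vertex 24.0 12.0 18.0
    endloop
  endfacet
  facet normal 0.9247 -0.3807 0.0000
    outer loop
      vertex 20.5 3.5 0.0
      vertex 24.0 12.0 18.0
      vertex 20.5 3.5 18.0
    endloop
  endfacet
endsolid part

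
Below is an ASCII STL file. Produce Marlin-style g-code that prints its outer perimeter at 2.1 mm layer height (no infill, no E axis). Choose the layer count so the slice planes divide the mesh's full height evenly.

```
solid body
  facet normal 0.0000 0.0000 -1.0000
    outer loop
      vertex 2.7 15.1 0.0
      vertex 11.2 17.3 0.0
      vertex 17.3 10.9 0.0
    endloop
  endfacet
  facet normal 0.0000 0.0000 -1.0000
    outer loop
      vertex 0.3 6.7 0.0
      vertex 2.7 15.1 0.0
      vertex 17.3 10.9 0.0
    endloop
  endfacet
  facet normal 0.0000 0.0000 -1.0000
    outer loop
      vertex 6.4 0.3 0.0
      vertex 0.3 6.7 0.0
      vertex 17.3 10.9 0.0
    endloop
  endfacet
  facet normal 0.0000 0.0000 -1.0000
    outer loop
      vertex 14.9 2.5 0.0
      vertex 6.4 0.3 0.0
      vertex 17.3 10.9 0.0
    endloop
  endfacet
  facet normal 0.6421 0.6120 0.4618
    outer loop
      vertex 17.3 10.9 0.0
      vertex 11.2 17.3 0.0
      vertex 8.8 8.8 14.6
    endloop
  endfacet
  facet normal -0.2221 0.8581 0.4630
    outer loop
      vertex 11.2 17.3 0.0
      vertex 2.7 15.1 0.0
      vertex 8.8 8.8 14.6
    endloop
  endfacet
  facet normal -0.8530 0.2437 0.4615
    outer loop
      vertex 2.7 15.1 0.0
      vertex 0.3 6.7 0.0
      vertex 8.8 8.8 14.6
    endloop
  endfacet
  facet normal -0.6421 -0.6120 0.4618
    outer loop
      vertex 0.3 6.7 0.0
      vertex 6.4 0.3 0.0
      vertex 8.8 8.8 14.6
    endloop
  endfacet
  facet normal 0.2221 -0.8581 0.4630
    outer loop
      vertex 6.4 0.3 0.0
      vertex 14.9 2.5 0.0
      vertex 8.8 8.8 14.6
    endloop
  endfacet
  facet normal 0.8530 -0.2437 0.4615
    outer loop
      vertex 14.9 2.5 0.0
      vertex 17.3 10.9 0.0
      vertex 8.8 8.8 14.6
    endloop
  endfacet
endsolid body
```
; perimeter-only toolpath
G21 ; units = mm
G90 ; absolute positioning
G28 ; home
; layer 1
G0 Z2.1
G0 X16.1 Y10.6
G1 X10.9 Y16.1
G1 X3.6 Y14.2
G1 X1.5 Y7.0
G1 X6.7 Y1.5
G1 X14.0 Y3.4
G1 X16.1 Y10.6
; layer 2
G0 Z4.2
G0 X14.9 Y10.3
G1 X10.5 Y14.9
G1 X4.4 Y13.3
G1 X2.7 Y7.3
G1 X7.1 Y2.7
G1 X13.2 Y4.3
G1 X14.9 Y10.3
; layer 3
G0 Z6.3
G0 X13.7 Y10.0
G1 X10.2 Y13.7
G1 X5.3 Y12.4
G1 X3.9 Y7.6
G1 X7.4 Y3.9
G1 X12.3 Y5.2
G1 X13.7 Y10.0
; layer 4
G0 Z8.3
G0 X12.4 Y9.7
G1 X9.8 Y12.4
G1 X6.2 Y11.5
G1 X5.2 Y7.9
G1 X7.8 Y5.2
G1 X11.4 Y6.1
G1 X12.4 Y9.7
; layer 5
G0 Z10.4
G0 X11.2 Y9.4
G1 X9.5 Y11.2
G1 X7.1 Y10.6
G1 X6.4 Y8.2
G1 X8.1 Y6.4
G1 X10.5 Y7.0
G1 X11.2 Y9.4
; layer 6
G0 Z12.5
G0 X10.0 Y9.1
G1 X9.1 Y10.0
G1 X7.9 Y9.7
G1 X7.6 Y8.5
G1 X8.5 Y7.6
G1 X9.7 Y7.9
G1 X10.0 Y9.1
M2 ; end

The solid is a regular 6-sided pyramid, base circumscribed radius ≈ 8.8 mm, apex at z ≈ 14.6 mm. Slicing at Δz = 2.1 mm — 7 equal slices spanning the solid's height, so layer i sits at z = i·h/7 — gives 6 non-empty perimeters. Each is a 6-segment closed polygon; G0 lifts to the layer z and rapids to the start vertex, then G1 traces the edges. The cross-section shrinks linearly with z (the slice at the apex is degenerate and omitted).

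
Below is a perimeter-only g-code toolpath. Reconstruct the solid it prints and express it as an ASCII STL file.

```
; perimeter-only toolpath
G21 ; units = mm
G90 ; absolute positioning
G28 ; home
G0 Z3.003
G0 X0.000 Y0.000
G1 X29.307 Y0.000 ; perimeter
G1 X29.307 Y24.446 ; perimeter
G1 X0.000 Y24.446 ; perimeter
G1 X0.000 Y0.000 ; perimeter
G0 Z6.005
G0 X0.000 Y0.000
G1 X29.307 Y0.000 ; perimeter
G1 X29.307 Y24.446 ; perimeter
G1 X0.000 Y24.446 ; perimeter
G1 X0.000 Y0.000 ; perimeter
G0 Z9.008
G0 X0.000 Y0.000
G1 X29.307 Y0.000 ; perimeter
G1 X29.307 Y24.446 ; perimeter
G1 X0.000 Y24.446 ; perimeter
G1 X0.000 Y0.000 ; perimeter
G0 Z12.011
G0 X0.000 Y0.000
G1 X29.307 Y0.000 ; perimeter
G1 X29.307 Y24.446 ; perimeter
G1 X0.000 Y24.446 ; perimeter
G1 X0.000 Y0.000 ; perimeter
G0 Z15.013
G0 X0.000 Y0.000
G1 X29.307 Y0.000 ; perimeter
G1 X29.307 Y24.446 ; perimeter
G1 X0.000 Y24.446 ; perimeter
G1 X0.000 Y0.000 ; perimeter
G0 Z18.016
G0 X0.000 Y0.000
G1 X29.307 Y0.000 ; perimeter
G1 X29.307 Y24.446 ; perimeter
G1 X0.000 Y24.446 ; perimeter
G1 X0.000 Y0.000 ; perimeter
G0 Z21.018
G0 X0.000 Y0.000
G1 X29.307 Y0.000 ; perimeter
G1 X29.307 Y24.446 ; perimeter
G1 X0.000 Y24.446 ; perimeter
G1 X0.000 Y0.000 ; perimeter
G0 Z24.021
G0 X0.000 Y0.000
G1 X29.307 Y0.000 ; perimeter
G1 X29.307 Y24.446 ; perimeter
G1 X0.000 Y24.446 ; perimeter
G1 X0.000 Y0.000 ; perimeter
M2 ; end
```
solid part
  facet normal 0.0000 0.0000 -1.0000
    outer loop
      vertex 29.307 24.446 0.000
      vertex 29.307 0.000 0.000
      vertex 0.000 0.000 0.000
    endloop
  endfacet
  facet normal 0.0000 0.0000 -1.0000
    outer loop
      vertex 0.000 24.446 0.000
      vertex 29.307 24.446 0.000
      vertex 0.000 0.000 0.000
    endloop
  endfacet
  facet normal 0.0000 0.0000 1.0000
    outer loop
      vertex 0.000 0.000 24.021
      vertex 29.307 0.000 24.021
      vertex 29.307 24.446 24.021
    endloop
  endfacet
  facet normal 0.0000 0.0000 1.0000
    outer loop
      vertex 0.000 0.000 24.021
      vertex 29.307 24.446 24.021
      vertex 0.000 24.446 24.021
    endloop
  endfacet
  facet normal 0.0000 -1.0000 0.0000
    outer loop
      vertex 0.000 0.000 0.000
      vertex 29.307 0.000 0.000
      vertex 29.307 0.000 24.021
    endloop
  endfacet
  facet normal 0.0000 -1.0000 0.0000
    outer loop
      vertex 0.000 0.000 0.000
      vertex 29.307 0.000 24.021
      vertex 0.000 0.000 24.021
    endloop
  endfacet
  facet normal 0.0000 1.0000 0.0000
    outer loop
      vertex 29.307 24.446 24.021
      vertex 29.307 24.446 0.000
      vertex 0.000 24.446 0.000
    endloop
  endfacet
  facet normal 0.0000 1.0000 0.0000
    outer loop
      vertex 0.000 24.446 24.021
      vertex 29.307 24.446 24.021
      vertex 0.000 24.446 0.000
    endloop
  endfacet
  facet normal -1.0000 0.0000 0.0000
    outer loop
      vertex 0.000 24.446 24.021
      vertex 0.000 24.446 0.000
      vertex 0.000 0.000 0.000
    endloop
  endfacet
  facet normal -1.0000 0.0000 0.0000
    outer loop
      vertex 0.000 0.000 24.021
      vertex 0.000 24.446 24.021
      vertex 0.000 0.000 0.000
    endloop
  endfacet
  facet normal 1.0000 0.0000 0.0000
    outer loop
      vertex 29.307 0.000 0.000
      vertex 29.307 24.446 0.000
      vertex 29.307 24.446 24.021
    endloop
  endfacet
  facet normal 1.0000 0.0000 0.0000
    outer loop
      vertex 29.307 0.000 0.000
      vertex 29.307 24.446 24.021
      vertex 29.307 0.000 24.021
    endloop
  endfacet
endsolid part

The G0 Z moves step by Δz≈3.003 mm. Every layer's G1 loop is the same polygon, so the solid is a straight extrusion of it from z=0 to z≈24. Closing with flat bottom and top caps and triangulating gives 12 facets — a rectangular box, roughly 29.3 × 24.4 mm footprint and 24 mm tall.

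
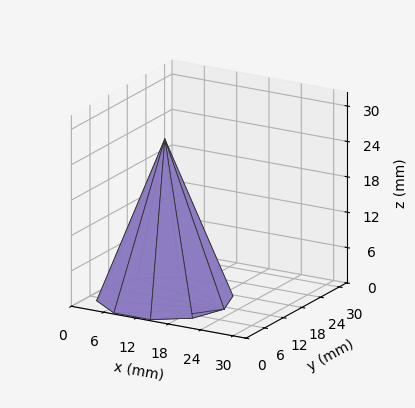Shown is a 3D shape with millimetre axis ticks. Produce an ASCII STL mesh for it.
Reading the render: the shape is a regular 10-sided pyramid, base circumscribed radius ≈ 11 mm, apex at z ≈ 27 mm (dimensions read to the nearest mm from the axis ticks). For the STL, each face is triangulated and given an outward normal.

solid part
  facet normal 0.0000 0.0000 -1.0000
    outer loop
      vertex 14.4 21.5 0.0
      vertex 19.9 17.5 0.0
      vertex 22.0 11.0 0.0
    endloop
  endfacet
  facet normal 0.0000 0.0000 -1.0000
    outer loop
      vertex 7.6 21.5 0.0
      vertex 14.4 21.5 0.0
      vertex 22.0 11.0 0.0
    endloop
  endfacet
  facet normal 0.0000 0.0000 -1.0000
    outer loop
      vertex 2.1 17.5 0.0
      vertex 7.6 21.5 0.0
      vertex 22.0 11.0 0.0
    endloop
  endfacet
  facet normal 0.0000 0.0000 -1.0000
    outer loop
      vertex 0.0 11.0 0.0
      vertex 2.1 17.5 0.0
      vertex 22.0 11.0 0.0
    endloop
  endfacet
  facet normal 0.0000 0.0000 -1.0000
    outer loop
      vertex 2.1 4.5 0.0
      vertex 0.0 11.0 0.0
      vertex 22.0 11.0 0.0
    endloop
  endfacet
  facet normal 0.0000 0.0000 -1.0000
    outer loop
      vertex 7.6 0.5 0.0
      vertex 2.1 4.5 0.0
      vertex 22.0 11.0 0.0
    endloop
  endfacet
  facet normal 0.0000 0.0000 -1.0000
    outer loop
      vertex 14.4 0.5 0.0
      vertex 7.6 0.5 0.0
      vertex 22.0 11.0 0.0
    endloop
  endfacet
  facet normal 0.0000 0.0000 -1.0000
    outer loop
      vertex 19.9 4.5 0.0
      vertex 14.4 0.5 0.0
      vertex 22.0 11.0 0.0
    endloop
  endfacet
  facet normal 0.8872 0.2866 0.3615
    outer loop
      vertex 22.0 11.0 0.0
      vertex 19.9 17.5 0.0
      vertex 11.0 11.0 27.0
    endloop
  endfacet
  facet normal 0.5482 0.7538 0.3622
    outer loop
      vertex 19.9 17.5 0.0
      vertex 14.4 21.5 0.0
      vertex 11.0 11.0 27.0
    endloop
  endfacet
  facet normal 0.0000 0.9320 0.3624
    outer loop
      vertex 14.4 21.5 0.0
      vertex 7.6 21.5 0.0
      vertex 11.0 11.0 27.0
    endloop
  endfacet
  facet normal -0.5482 0.7538 0.3622
    outer loop
      vertex 7.6 21.5 0.0
      vertex 2.1 17.5 0.0
      vertex 11.0 11.0 27.0
    endloop
  endfacet
  facet normal -0.8872 0.2866 0.3615
    outer loop
      vertex 2.1 17.5 0.0
      vertex 0.0 11.0 0.0
      vertex 11.0 11.0 27.0
    endloop
  endfacet
  facet normal -0.8872 -0.2866 0.3615
    outer loop
      vertex 0.0 11.0 0.0
      vertex 2.1 4.5 0.0
      vertex 11.0 11.0 27.0
    endloop
  endfacet
  facet normal -0.5482 -0.7538 0.3622
    outer loop
      vertex 2.1 4.5 0.0
      vertex 7.6 0.5 0.0
      vertex 11.0 11.0 27.0
    endloop
  endfacet
  facet normal 0.0000 -0.9320 0.3624
    outer loop
      vertex 7.6 0.5 0.0
      vertex 14.4 0.5 0.0
      vertex 11.0 11.0 27.0
    endloop
  endfacet
  facet normal 0.5482 -0.7538 0.3622
    outer loop
      vertex 14.4 0.5 0.0
      vertex 19.9 4.5 0.0
      vertex 11.0 11.0 27.0
    endloop
  endfacet
  facet normal 0.8872 -0.2866 0.3615
    outer loop
      vertex 19.9 4.5 0.0
      vertex 22.0 11.0 0.0
      vertex 11.0 11.0 27.0
    endloop
  endfacet
endsolid part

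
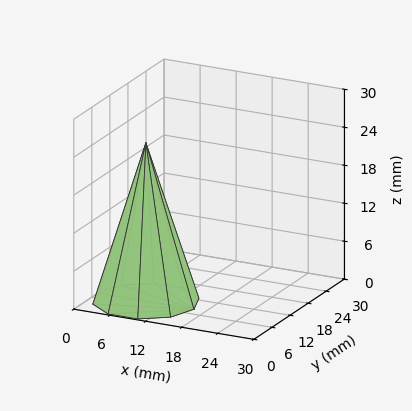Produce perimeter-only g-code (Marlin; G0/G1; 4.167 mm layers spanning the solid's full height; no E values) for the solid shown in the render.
Reading the render: the shape is a regular 10-sided pyramid, base circumscribed radius ≈ 8 mm, apex at z ≈ 25 mm (dimensions read to the nearest mm from the axis ticks). For the g-code, the solid's height is divided into equal slices at the stated Δz and each level perimeter traced with G1 moves after a G0 lift.

; perimeter-only toolpath
G21 ; units = mm
G90 ; absolute positioning
G28 ; home
; layer 1
G0 Z4.167
G0 X14.667 Y8.000
G1 X13.393 Y11.918
G1 X10.060 Y14.340
G1 X5.940 Y14.340
G1 X2.607 Y11.918
G1 X1.333 Y8.000
G1 X2.607 Y4.082
G1 X5.940 Y1.660
G1 X10.060 Y1.660
G1 X13.393 Y4.082
G1 X14.667 Y8.000
; layer 2
G0 Z8.333
G0 X13.333 Y8.000
G1 X12.315 Y11.135
G1 X9.648 Y13.072
G1 X6.352 Y13.072
G1 X3.685 Y11.135
G1 X2.667 Y8.000
G1 X3.685 Y4.865
G1 X6.352 Y2.928
G1 X9.648 Y2.928
G1 X12.315 Y4.865
G1 X13.333 Y8.000
; layer 3
G0 Z12.500
G0 X12.000 Y8.000
G1 X11.236 Y10.351
G1 X9.236 Y11.804
G1 X6.764 Y11.804
G1 X4.764 Y10.351
G1 X4.000 Y8.000
G1 X4.764 Y5.649
G1 X6.764 Y4.196
G1 X9.236 Y4.196
G1 X11.236 Y5.649
G1 X12.000 Y8.000
; layer 4
G0 Z16.667
G0 X10.667 Y8.000
G1 X10.157 Y9.567
G1 X8.824 Y10.536
G1 X7.176 Y10.536
G1 X5.843 Y9.567
G1 X5.333 Y8.000
G1 X5.843 Y6.433
G1 X7.176 Y5.464
G1 X8.824 Y5.464
G1 X10.157 Y6.433
G1 X10.667 Y8.000
; layer 5
G0 Z20.833
G0 X9.333 Y8.000
G1 X9.079 Y8.784
G1 X8.412 Y9.268
G1 X7.588 Y9.268
G1 X6.921 Y8.784
G1 X6.667 Y8.000
G1 X6.921 Y7.216
G1 X7.588 Y6.732
G1 X8.412 Y6.732
G1 X9.079 Y7.216
G1 X9.333 Y8.000
M2 ; end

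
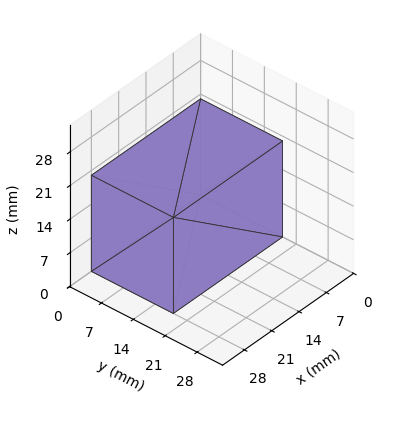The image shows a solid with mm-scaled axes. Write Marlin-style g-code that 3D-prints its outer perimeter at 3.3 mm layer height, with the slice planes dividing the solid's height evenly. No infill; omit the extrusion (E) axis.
Reading the render: the shape is a rectangular box, roughly 28 × 18 mm footprint and 20 mm tall (dimensions read to the nearest mm from the axis ticks). For the g-code, the solid's height is divided into equal slices at the stated Δz and each level perimeter traced with G1 moves after a G0 lift.

; perimeter-only toolpath
G21 ; units = mm
G90 ; absolute positioning
G28 ; home
; layer 1
G0 Z3.3
G0 X0.0 Y0.0
G1 X28.0 Y0.0
G1 X28.0 Y18.0
G1 X0.0 Y18.0
G1 X0.0 Y0.0
; layer 2
G0 Z6.7
G0 X0.0 Y0.0
G1 X28.0 Y0.0
G1 X28.0 Y18.0
G1 X0.0 Y18.0
G1 X0.0 Y0.0
; layer 3
G0 Z10.0
G0 X0.0 Y0.0
G1 X28.0 Y0.0
G1 X28.0 Y18.0
G1 X0.0 Y18.0
G1 X0.0 Y0.0
; layer 4
G0 Z13.3
G0 X0.0 Y0.0
G1 X28.0 Y0.0
G1 X28.0 Y18.0
G1 X0.0 Y18.0
G1 X0.0 Y0.0
; layer 5
G0 Z16.7
G0 X0.0 Y0.0
G1 X28.0 Y0.0
G1 X28.0 Y18.0
G1 X0.0 Y18.0
G1 X0.0 Y0.0
; layer 6
G0 Z20.0
G0 X0.0 Y0.0
G1 X28.0 Y0.0
G1 X28.0 Y18.0
G1 X0.0 Y18.0
G1 X0.0 Y0.0
M2 ; end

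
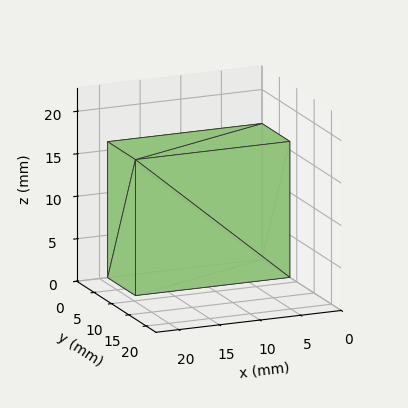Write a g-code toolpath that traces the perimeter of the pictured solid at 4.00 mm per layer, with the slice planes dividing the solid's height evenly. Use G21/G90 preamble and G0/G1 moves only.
Reading the render: the shape is a rectangular box, roughly 19 × 8 mm footprint and 16 mm tall (dimensions read to the nearest mm from the axis ticks). For the g-code, the solid's height is divided into equal slices at the stated Δz and each level perimeter traced with G1 moves after a G0 lift.

; perimeter-only toolpath
G21 ; units = mm
G90 ; absolute positioning
G28 ; home
; layer 1
G0 Z4.00
G0 X0.00 Y0.00
G1 X19.00 Y0.00
G1 X19.00 Y8.00
G1 X0.00 Y8.00
G1 X0.00 Y0.00
; layer 2
G0 Z8.00
G0 X0.00 Y0.00
G1 X19.00 Y0.00
G1 X19.00 Y8.00
G1 X0.00 Y8.00
G1 X0.00 Y0.00
; layer 3
G0 Z12.00
G0 X0.00 Y0.00
G1 X19.00 Y0.00
G1 X19.00 Y8.00
G1 X0.00 Y8.00
G1 X0.00 Y0.00
; layer 4
G0 Z16.00
G0 X0.00 Y0.00
G1 X19.00 Y0.00
G1 X19.00 Y8.00
G1 X0.00 Y8.00
G1 X0.00 Y0.00
M2 ; end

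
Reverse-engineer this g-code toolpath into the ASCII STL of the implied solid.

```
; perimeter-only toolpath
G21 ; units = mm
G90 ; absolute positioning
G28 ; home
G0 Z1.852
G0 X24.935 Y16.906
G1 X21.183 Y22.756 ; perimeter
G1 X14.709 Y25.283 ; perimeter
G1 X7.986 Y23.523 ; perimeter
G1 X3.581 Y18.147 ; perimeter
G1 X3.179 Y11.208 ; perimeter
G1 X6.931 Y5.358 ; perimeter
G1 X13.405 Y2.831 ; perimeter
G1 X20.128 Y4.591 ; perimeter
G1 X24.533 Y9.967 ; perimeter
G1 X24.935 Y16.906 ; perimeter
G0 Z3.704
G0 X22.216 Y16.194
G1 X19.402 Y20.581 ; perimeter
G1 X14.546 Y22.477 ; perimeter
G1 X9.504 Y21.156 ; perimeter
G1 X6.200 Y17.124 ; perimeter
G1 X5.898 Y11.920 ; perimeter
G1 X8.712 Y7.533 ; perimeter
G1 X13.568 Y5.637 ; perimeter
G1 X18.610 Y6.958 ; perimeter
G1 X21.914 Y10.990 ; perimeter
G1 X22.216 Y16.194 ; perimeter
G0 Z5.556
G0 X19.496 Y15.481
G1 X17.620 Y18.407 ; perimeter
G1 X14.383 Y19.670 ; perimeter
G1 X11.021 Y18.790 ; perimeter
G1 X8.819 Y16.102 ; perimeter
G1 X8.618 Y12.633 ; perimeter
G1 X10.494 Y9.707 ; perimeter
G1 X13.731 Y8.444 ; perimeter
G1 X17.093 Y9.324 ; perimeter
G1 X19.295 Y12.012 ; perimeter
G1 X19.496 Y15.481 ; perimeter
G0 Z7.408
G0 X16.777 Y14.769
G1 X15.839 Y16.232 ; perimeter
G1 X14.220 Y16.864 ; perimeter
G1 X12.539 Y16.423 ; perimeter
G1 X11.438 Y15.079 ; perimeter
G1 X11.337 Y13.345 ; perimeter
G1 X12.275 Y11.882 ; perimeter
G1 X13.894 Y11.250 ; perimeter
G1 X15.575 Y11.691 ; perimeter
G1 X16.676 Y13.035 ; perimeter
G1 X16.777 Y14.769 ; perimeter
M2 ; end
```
solid part
  facet normal 0.0000 0.0000 -1.0000
    outer loop
      vertex 14.872 28.090 0.000
      vertex 22.965 24.931 0.000
      vertex 27.655 17.618 0.000
    endloop
  endfacet
  facet normal 0.0000 0.0000 -1.0000
    outer loop
      vertex 6.468 25.889 0.000
      vertex 14.872 28.090 0.000
      vertex 27.655 17.618 0.000
    endloop
  endfacet
  facet normal 0.0000 0.0000 -1.0000
    outer loop
      vertex 0.962 19.169 0.000
      vertex 6.468 25.889 0.000
      vertex 27.655 17.618 0.000
    endloop
  endfacet
  facet normal 0.0000 0.0000 -1.0000
    outer loop
      vertex 0.459 10.496 0.000
      vertex 0.962 19.169 0.000
      vertex 27.655 17.618 0.000
    endloop
  endfacet
  facet normal 0.0000 0.0000 -1.0000
    outer loop
      vertex 5.149 3.183 0.000
      vertex 0.459 10.496 0.000
      vertex 27.655 17.618 0.000
    endloop
  endfacet
  facet normal 0.0000 0.0000 -1.0000
    outer loop
      vertex 13.242 0.024 0.000
      vertex 5.149 3.183 0.000
      vertex 27.655 17.618 0.000
    endloop
  endfacet
  facet normal 0.0000 0.0000 -1.0000
    outer loop
      vertex 21.646 2.225 0.000
      vertex 13.242 0.024 0.000
      vertex 27.655 17.618 0.000
    endloop
  endfacet
  facet normal 0.0000 0.0000 -1.0000
    outer loop
      vertex 27.152 8.945 0.000
      vertex 21.646 2.225 0.000
      vertex 27.655 17.618 0.000
    endloop
  endfacet
  facet normal 0.4793 0.3074 0.8221
    outer loop
      vertex 27.655 17.618 0.000
      vertex 22.965 24.931 0.000
      vertex 14.057 14.057 9.260
    endloop
  endfacet
  facet normal 0.2070 0.5304 0.8221
    outer loop
      vertex 22.965 24.931 0.000
      vertex 14.872 28.090 0.000
      vertex 14.057 14.057 9.260
    endloop
  endfacet
  facet normal -0.1443 0.5508 0.8221
    outer loop
      vertex 14.872 28.090 0.000
      vertex 6.468 25.889 0.000
      vertex 14.057 14.057 9.260
    endloop
  endfacet
  facet normal -0.4404 0.3609 0.8221
    outer loop
      vertex 6.468 25.889 0.000
      vertex 0.962 19.169 0.000
      vertex 14.057 14.057 9.260
    endloop
  endfacet
  facet normal -0.5684 0.0330 0.8221
    outer loop
      vertex 0.962 19.169 0.000
      vertex 0.459 10.496 0.000
      vertex 14.057 14.057 9.260
    endloop
  endfacet
  facet normal -0.4793 -0.3074 0.8221
    outer loop
      vertex 0.459 10.496 0.000
      vertex 5.149 3.183 0.000
      vertex 14.057 14.057 9.260
    endloop
  endfacet
  facet normal -0.2070 -0.5304 0.8221
    outer loop
      vertex 5.149 3.183 0.000
      vertex 13.242 0.024 0.000
      vertex 14.057 14.057 9.260
    endloop
  endfacet
  facet normal 0.1443 -0.5508 0.8221
    outer loop
      vertex 13.242 0.024 0.000
      vertex 21.646 2.225 0.000
      vertex 14.057 14.057 9.260
    endloop
  endfacet
  facet normal 0.4404 -0.3609 0.8221
    outer loop
      vertex 21.646 2.225 0.000
      vertex 27.152 8.945 0.000
      vertex 14.057 14.057 9.260
    endloop
  endfacet
  facet normal 0.5684 -0.0330 0.8221
    outer loop
      vertex 27.152 8.945 0.000
      vertex 27.655 17.618 0.000
      vertex 14.057 14.057 9.260
    endloop
  endfacet
endsolid part

The G0 Z moves step by Δz≈1.852 mm. The G1 loops shrink linearly with z, so the solid tapers from its base footprint up to z≈9.26. Closing with a flat bottom cap and the tapered top and triangulating gives 18 facets — a regular 10-sided pyramid, base circumscribed radius ≈ 14.1 mm, apex at z ≈ 9.26 mm.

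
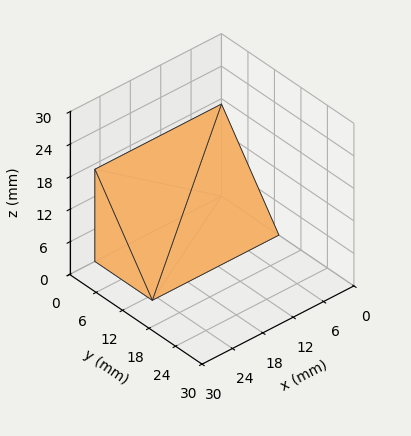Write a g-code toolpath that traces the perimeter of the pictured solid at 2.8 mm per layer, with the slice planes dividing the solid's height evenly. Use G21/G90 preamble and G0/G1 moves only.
Reading the render: the shape is a wedge (ramp): 25 × 13 mm base, rising to 17 mm along the y=0 edge and sloping linearly to z=0 at y=13 (dimensions read to the nearest mm from the axis ticks). For the g-code, the solid's height is divided into equal slices at the stated Δz and each level perimeter traced with G1 moves after a G0 lift.

; perimeter-only toolpath
G21 ; units = mm
G90 ; absolute positioning
G28 ; home
; layer 1
G0 Z2.8
G0 X0.0 Y0.0
G1 X25.0 Y0.0
G1 X25.0 Y10.8
G1 X0.0 Y10.8
G1 X0.0 Y0.0
; layer 2
G0 Z5.7
G0 X0.0 Y0.0
G1 X25.0 Y0.0
G1 X25.0 Y8.7
G1 X0.0 Y8.7
G1 X0.0 Y0.0
; layer 3
G0 Z8.5
G0 X0.0 Y0.0
G1 X25.0 Y0.0
G1 X25.0 Y6.5
G1 X0.0 Y6.5
G1 X0.0 Y0.0
; layer 4
G0 Z11.3
G0 X0.0 Y0.0
G1 X25.0 Y0.0
G1 X25.0 Y4.3
G1 X0.0 Y4.3
G1 X0.0 Y0.0
; layer 5
G0 Z14.2
G0 X0.0 Y0.0
G1 X25.0 Y0.0
G1 X25.0 Y2.2
G1 X0.0 Y2.2
G1 X0.0 Y0.0
M2 ; end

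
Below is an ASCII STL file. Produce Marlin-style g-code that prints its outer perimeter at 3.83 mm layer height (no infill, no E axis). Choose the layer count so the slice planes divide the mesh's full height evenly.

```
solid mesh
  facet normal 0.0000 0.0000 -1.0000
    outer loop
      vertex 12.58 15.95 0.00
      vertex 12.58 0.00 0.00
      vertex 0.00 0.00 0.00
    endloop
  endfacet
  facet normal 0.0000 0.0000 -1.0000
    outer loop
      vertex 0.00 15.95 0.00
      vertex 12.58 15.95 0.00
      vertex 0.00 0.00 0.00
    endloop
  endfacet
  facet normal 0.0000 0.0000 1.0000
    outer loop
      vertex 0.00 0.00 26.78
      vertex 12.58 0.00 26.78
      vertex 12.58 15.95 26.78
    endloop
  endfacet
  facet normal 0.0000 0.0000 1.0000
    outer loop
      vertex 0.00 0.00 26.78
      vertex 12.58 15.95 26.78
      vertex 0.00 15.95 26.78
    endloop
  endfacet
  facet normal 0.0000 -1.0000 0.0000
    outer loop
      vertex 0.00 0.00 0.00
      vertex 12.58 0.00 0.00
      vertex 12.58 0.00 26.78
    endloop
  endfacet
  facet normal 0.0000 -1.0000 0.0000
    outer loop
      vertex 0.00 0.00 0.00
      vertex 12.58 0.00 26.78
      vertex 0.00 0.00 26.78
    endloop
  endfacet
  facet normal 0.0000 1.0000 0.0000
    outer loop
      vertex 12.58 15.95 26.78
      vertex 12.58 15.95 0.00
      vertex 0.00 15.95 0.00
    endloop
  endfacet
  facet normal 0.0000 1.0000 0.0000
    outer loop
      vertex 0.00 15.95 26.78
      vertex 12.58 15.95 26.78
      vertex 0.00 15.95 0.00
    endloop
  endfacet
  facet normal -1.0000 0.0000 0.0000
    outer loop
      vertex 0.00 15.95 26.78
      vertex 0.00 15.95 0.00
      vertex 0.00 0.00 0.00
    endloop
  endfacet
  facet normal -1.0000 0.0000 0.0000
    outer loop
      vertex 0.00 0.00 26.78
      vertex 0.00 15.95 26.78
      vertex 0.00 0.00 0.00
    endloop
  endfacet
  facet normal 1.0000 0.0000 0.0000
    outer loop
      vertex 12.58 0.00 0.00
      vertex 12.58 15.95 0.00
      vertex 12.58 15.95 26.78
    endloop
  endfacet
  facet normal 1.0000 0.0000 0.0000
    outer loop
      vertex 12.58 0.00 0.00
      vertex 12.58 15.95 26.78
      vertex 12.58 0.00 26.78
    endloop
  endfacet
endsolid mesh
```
; perimeter-only toolpath
G21 ; units = mm
G90 ; absolute positioning
G28 ; home
; layer 1
G0 Z3.83
G0 X0.00 Y0.00
G1 X12.58 Y0.00
G1 X12.58 Y15.95
G1 X0.00 Y15.95
G1 X0.00 Y0.00
; layer 2
G0 Z7.65
G0 X0.00 Y0.00
G1 X12.58 Y0.00
G1 X12.58 Y15.95
G1 X0.00 Y15.95
G1 X0.00 Y0.00
; layer 3
G0 Z11.48
G0 X0.00 Y0.00
G1 X12.58 Y0.00
G1 X12.58 Y15.95
G1 X0.00 Y15.95
G1 X0.00 Y0.00
; layer 4
G0 Z15.30
G0 X0.00 Y0.00
G1 X12.58 Y0.00
G1 X12.58 Y15.95
G1 X0.00 Y15.95
G1 X0.00 Y0.00
; layer 5
G0 Z19.13
G0 X0.00 Y0.00
G1 X12.58 Y0.00
G1 X12.58 Y15.95
G1 X0.00 Y15.95
G1 X0.00 Y0.00
; layer 6
G0 Z22.95
G0 X0.00 Y0.00
G1 X12.58 Y0.00
G1 X12.58 Y15.95
G1 X0.00 Y15.95
G1 X0.00 Y0.00
; layer 7
G0 Z26.78
G0 X0.00 Y0.00
G1 X12.58 Y0.00
G1 X12.58 Y15.95
G1 X0.00 Y15.95
G1 X0.00 Y0.00
M2 ; end

The solid is a rectangular box, roughly 12.6 × 15.9 mm footprint and 26.8 mm tall. Slicing at Δz = 3.83 mm — 7 equal slices spanning the solid's height, so layer i sits at z = i·h/7 — gives 7 non-empty perimeters. Each is a 4-segment closed polygon; G0 lifts to the layer z and rapids to the start vertex, then G1 traces the edges.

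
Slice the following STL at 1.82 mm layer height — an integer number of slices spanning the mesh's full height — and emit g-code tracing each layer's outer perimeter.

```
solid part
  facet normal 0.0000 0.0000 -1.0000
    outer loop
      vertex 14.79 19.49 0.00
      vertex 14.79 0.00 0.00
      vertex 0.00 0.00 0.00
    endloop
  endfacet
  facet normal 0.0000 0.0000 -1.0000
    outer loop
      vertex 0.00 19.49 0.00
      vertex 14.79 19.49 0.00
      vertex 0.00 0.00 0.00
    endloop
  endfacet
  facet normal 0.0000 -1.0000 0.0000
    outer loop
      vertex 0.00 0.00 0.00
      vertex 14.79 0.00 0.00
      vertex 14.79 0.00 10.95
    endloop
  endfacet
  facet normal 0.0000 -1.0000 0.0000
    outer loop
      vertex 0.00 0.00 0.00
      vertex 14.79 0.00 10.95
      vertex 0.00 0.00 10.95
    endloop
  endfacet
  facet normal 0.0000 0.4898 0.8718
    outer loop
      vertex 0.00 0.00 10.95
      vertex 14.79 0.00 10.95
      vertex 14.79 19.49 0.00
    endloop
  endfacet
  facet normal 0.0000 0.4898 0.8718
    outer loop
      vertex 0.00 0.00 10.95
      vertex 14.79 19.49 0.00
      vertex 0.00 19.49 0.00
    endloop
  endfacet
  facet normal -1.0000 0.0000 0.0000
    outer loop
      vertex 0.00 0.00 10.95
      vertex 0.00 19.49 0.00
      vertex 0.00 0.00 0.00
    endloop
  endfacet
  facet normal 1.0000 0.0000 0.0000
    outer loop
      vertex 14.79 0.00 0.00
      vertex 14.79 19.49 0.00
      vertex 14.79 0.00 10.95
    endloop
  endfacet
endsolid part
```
; perimeter-only toolpath
G21 ; units = mm
G90 ; absolute positioning
G28 ; home
; layer 1
G0 Z1.82
G0 X0.00 Y0.00
G1 X14.79 Y0.00
G1 X14.79 Y16.24
G1 X0.00 Y16.24
G1 X0.00 Y0.00
; layer 2
G0 Z3.65
G0 X0.00 Y0.00
G1 X14.79 Y0.00
G1 X14.79 Y12.99
G1 X0.00 Y12.99
G1 X0.00 Y0.00
; layer 3
G0 Z5.47
G0 X0.00 Y0.00
G1 X14.79 Y0.00
G1 X14.79 Y9.74
G1 X0.00 Y9.74
G1 X0.00 Y0.00
; layer 4
G0 Z7.30
G0 X0.00 Y0.00
G1 X14.79 Y0.00
G1 X14.79 Y6.50
G1 X0.00 Y6.50
G1 X0.00 Y0.00
; layer 5
G0 Z9.12
G0 X0.00 Y0.00
G1 X14.79 Y0.00
G1 X14.79 Y3.25
G1 X0.00 Y3.25
G1 X0.00 Y0.00
M2 ; end

The solid is a wedge (ramp): 14.8 × 19.5 mm base, rising to 10.9 mm along the y=0 edge and sloping linearly to z=0 at y=19.5. Slicing at Δz = 1.82 mm — 6 equal slices spanning the solid's height, so layer i sits at z = i·h/6 — gives 5 non-empty perimeters. Each is a 4-segment closed polygon; G0 lifts to the layer z and rapids to the start vertex, then G1 traces the edges. The cross-section shrinks linearly with z (the slice at the apex is degenerate and omitted).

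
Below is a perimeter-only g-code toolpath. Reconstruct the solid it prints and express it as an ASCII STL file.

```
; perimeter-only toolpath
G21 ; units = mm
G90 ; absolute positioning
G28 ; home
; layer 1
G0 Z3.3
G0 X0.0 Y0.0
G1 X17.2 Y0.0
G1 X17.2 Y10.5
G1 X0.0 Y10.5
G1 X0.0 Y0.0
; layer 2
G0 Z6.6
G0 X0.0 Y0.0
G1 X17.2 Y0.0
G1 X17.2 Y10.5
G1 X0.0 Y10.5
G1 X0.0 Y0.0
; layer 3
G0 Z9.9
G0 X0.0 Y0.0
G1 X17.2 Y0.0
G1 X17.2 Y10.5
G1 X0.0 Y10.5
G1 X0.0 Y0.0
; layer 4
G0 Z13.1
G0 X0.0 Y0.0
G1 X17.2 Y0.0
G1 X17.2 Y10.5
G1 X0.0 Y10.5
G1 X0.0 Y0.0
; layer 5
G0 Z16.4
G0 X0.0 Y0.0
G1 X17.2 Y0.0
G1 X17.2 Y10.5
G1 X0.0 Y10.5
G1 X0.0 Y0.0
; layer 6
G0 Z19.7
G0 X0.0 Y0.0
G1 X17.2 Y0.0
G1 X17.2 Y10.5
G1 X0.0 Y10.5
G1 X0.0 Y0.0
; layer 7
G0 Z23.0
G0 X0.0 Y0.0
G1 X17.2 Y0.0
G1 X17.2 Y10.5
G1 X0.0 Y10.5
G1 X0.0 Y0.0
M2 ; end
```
solid part
  facet normal 0.0000 0.0000 -1.0000
    outer loop
      vertex 17.2 10.5 0.0
      vertex 17.2 0.0 0.0
      vertex 0.0 0.0 0.0
    endloop
  endfacet
  facet normal 0.0000 0.0000 -1.0000
    outer loop
      vertex 0.0 10.5 0.0
      vertex 17.2 10.5 0.0
      vertex 0.0 0.0 0.0
    endloop
  endfacet
  facet normal 0.0000 0.0000 1.0000
    outer loop
      vertex 0.0 0.0 23.0
      vertex 17.2 0.0 23.0
      vertex 17.2 10.5 23.0
    endloop
  endfacet
  facet normal 0.0000 0.0000 1.0000
    outer loop
      vertex 0.0 0.0 23.0
      vertex 17.2 10.5 23.0
      vertex 0.0 10.5 23.0
    endloop
  endfacet
  facet normal 0.0000 -1.0000 0.0000
    outer loop
      vertex 0.0 0.0 0.0
      vertex 17.2 0.0 0.0
      vertex 17.2 0.0 23.0
    endloop
  endfacet
  facet normal 0.0000 -1.0000 0.0000
    outer loop
      vertex 0.0 0.0 0.0
      vertex 17.2 0.0 23.0
      vertex 0.0 0.0 23.0
    endloop
  endfacet
  facet normal 0.0000 1.0000 0.0000
    outer loop
      vertex 17.2 10.5 23.0
      vertex 17.2 10.5 0.0
      vertex 0.0 10.5 0.0
    endloop
  endfacet
  facet normal 0.0000 1.0000 0.0000
    outer loop
      vertex 0.0 10.5 23.0
      vertex 17.2 10.5 23.0
      vertex 0.0 10.5 0.0
    endloop
  endfacet
  facet normal -1.0000 0.0000 0.0000
    outer loop
      vertex 0.0 10.5 23.0
      vertex 0.0 10.5 0.0
      vertex 0.0 0.0 0.0
    endloop
  endfacet
  facet normal -1.0000 0.0000 0.0000
    outer loop
      vertex 0.0 0.0 23.0
      vertex 0.0 10.5 23.0
      vertex 0.0 0.0 0.0
    endloop
  endfacet
  facet normal 1.0000 0.0000 0.0000
    outer loop
      vertex 17.2 0.0 0.0
      vertex 17.2 10.5 0.0
      vertex 17.2 10.5 23.0
    endloop
  endfacet
  facet normal 1.0000 0.0000 0.0000
    outer loop
      vertex 17.2 0.0 0.0
      vertex 17.2 10.5 23.0
      vertex 17.2 0.0 23.0
    endloop
  endfacet
endsolid part

The G0 Z moves step by Δz≈3.3 mm. Every layer's G1 loop is the same polygon, so the solid is a straight extrusion of it from z=0 to z≈23. Closing with flat bottom and top caps and triangulating gives 12 facets — a rectangular box, roughly 17.2 × 10.5 mm footprint and 23 mm tall.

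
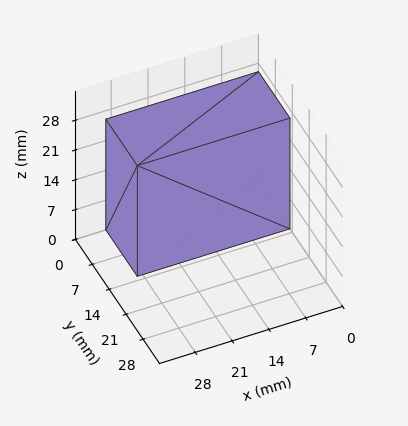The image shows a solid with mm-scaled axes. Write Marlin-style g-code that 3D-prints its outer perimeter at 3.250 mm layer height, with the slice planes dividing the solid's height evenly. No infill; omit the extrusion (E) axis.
Reading the render: the shape is a rectangular box, roughly 29 × 13 mm footprint and 26 mm tall (dimensions read to the nearest mm from the axis ticks). For the g-code, the solid's height is divided into equal slices at the stated Δz and each level perimeter traced with G1 moves after a G0 lift.

; perimeter-only toolpath
G21 ; units = mm
G90 ; absolute positioning
G28 ; home
; layer 1
G0 Z3.250
G0 X0.000 Y0.000
G1 X29.000 Y0.000
G1 X29.000 Y13.000
G1 X0.000 Y13.000
G1 X0.000 Y0.000
; layer 2
G0 Z6.500
G0 X0.000 Y0.000
G1 X29.000 Y0.000
G1 X29.000 Y13.000
G1 X0.000 Y13.000
G1 X0.000 Y0.000
; layer 3
G0 Z9.750
G0 X0.000 Y0.000
G1 X29.000 Y0.000
G1 X29.000 Y13.000
G1 X0.000 Y13.000
G1 X0.000 Y0.000
; layer 4
G0 Z13.000
G0 X0.000 Y0.000
G1 X29.000 Y0.000
G1 X29.000 Y13.000
G1 X0.000 Y13.000
G1 X0.000 Y0.000
; layer 5
G0 Z16.250
G0 X0.000 Y0.000
G1 X29.000 Y0.000
G1 X29.000 Y13.000
G1 X0.000 Y13.000
G1 X0.000 Y0.000
; layer 6
G0 Z19.500
G0 X0.000 Y0.000
G1 X29.000 Y0.000
G1 X29.000 Y13.000
G1 X0.000 Y13.000
G1 X0.000 Y0.000
; layer 7
G0 Z22.750
G0 X0.000 Y0.000
G1 X29.000 Y0.000
G1 X29.000 Y13.000
G1 X0.000 Y13.000
G1 X0.000 Y0.000
; layer 8
G0 Z26.000
G0 X0.000 Y0.000
G1 X29.000 Y0.000
G1 X29.000 Y13.000
G1 X0.000 Y13.000
G1 X0.000 Y0.000
M2 ; end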